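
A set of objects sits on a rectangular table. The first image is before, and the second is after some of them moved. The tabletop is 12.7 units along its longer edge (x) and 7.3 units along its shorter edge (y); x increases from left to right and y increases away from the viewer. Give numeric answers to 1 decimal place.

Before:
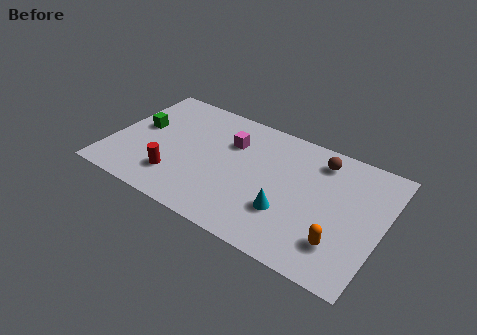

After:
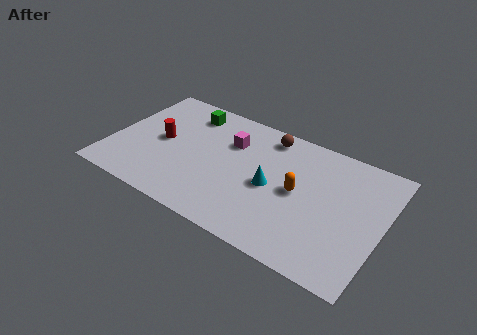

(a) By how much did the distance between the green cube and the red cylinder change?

-0.6

The distance was about 3.1 in the first image and 2.5 in the second, so they moved 0.6 units closer together.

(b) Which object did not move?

the magenta cube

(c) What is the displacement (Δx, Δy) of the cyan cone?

(-0.9, 1.1)

From the two frames, the cyan cone sits at roughly (8.5, 2.3) before and (7.6, 3.4) after.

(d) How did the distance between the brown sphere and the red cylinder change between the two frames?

-2.1

The distance was about 7.5 in the first image and 5.4 in the second, so they moved 2.1 units closer together.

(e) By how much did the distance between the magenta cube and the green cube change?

-1.9

They were about 4.3 units apart before and 2.4 after — 1.9 units closer together.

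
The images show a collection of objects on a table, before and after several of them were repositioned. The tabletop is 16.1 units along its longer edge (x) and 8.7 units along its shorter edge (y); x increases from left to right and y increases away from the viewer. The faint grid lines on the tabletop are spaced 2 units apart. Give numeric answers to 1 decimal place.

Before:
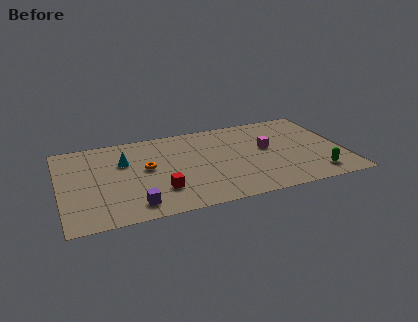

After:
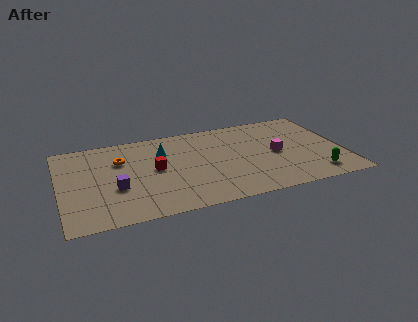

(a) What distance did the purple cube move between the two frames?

2.1

From (4.0, 1.4) to (3.1, 3.3), the purple cube covered √(0.9² + 1.9²) ≈ 2.1 units.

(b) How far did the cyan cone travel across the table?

2.2

The cyan cone was near (3.7, 5.8) before and (5.9, 6.1) after, so it travelled √(2.2² + 0.3²) ≈ 2.2 units.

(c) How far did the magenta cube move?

0.9

The magenta cube was near (11.8, 4.9) before and (12.3, 4.2) after, so it travelled √(0.5² + 0.7²) ≈ 0.9 units.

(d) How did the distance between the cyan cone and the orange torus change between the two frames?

+0.8

The distance was about 1.6 in the first image and 2.4 in the second, so they moved 0.8 units further apart.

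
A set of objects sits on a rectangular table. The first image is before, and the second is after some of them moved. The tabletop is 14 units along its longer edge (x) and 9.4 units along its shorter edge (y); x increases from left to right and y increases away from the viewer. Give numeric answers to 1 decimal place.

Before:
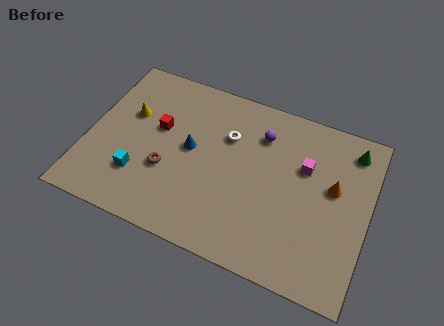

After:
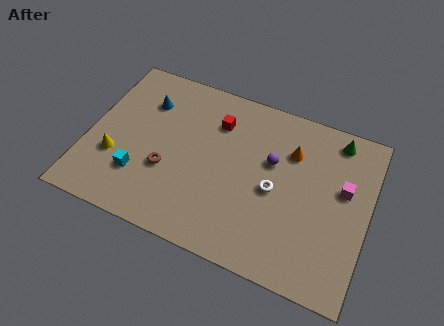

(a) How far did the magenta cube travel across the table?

2.1

The magenta cube moved from about (10.7, 6.1) to (12.7, 5.6), a distance of √(2.0² + 0.5²) ≈ 2.1.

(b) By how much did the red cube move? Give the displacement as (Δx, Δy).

(2.8, 1.4)

The red cube started near (3.4, 5.6) and ended near (6.2, 7.0).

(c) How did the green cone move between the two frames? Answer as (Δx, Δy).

(-0.8, 0.3)

From the two frames, the green cone sits at roughly (12.9, 7.9) before and (12.1, 8.2) after.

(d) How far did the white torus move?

3.3

The white torus moved from about (6.8, 6.4) to (9.4, 4.3), a distance of √(2.6² + 2.1²) ≈ 3.3.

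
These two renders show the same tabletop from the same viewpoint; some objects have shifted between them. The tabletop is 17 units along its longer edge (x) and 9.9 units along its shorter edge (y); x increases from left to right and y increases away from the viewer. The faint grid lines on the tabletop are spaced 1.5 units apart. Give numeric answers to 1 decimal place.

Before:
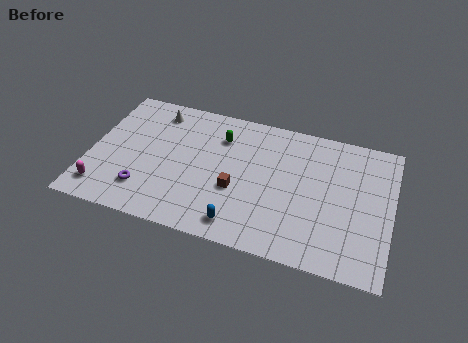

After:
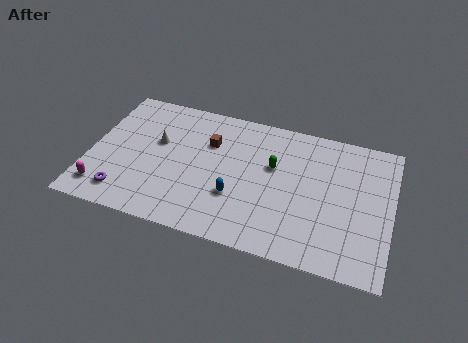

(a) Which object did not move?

the magenta capsule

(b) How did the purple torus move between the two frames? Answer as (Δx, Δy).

(-1.1, -0.6)

The purple torus started near (3.3, 2.3) and ended near (2.2, 1.7).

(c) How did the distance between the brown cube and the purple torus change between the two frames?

+1.4

The distance was about 5.3 in the first image and 6.7 in the second, so they moved 1.4 units further apart.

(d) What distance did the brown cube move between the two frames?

3.5

The brown cube was near (8.4, 3.8) before and (6.6, 6.8) after, so it travelled √(1.8² + 3.0²) ≈ 3.5 units.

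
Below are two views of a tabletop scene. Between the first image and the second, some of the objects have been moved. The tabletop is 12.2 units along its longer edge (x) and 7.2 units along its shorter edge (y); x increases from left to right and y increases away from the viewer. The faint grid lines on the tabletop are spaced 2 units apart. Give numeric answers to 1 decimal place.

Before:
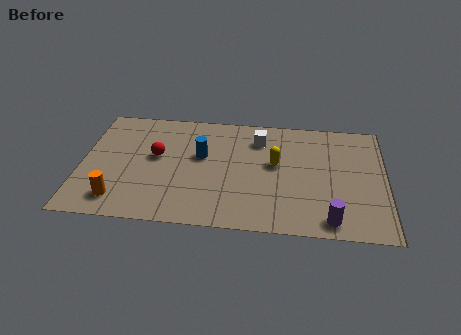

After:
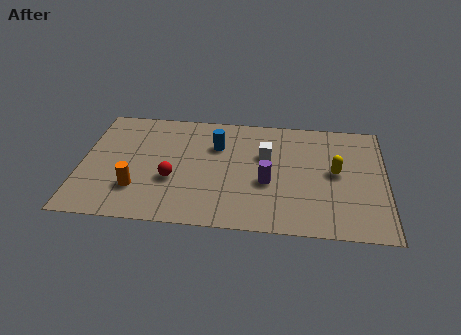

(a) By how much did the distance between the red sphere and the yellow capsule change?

+1.8

They were about 4.8 units apart before and 6.6 after — 1.8 units further apart.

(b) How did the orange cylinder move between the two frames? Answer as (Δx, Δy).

(0.7, 0.7)

The orange cylinder started near (1.6, 1.3) and ended near (2.3, 2.0).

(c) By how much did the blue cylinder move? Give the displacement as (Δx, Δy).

(0.6, 0.7)

From the two frames, the blue cylinder sits at roughly (4.8, 4.3) before and (5.4, 5.0) after.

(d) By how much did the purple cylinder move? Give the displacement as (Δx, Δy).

(-2.5, 2.0)

The purple cylinder was at about (10.0, 0.9) and moved to about (7.5, 2.9).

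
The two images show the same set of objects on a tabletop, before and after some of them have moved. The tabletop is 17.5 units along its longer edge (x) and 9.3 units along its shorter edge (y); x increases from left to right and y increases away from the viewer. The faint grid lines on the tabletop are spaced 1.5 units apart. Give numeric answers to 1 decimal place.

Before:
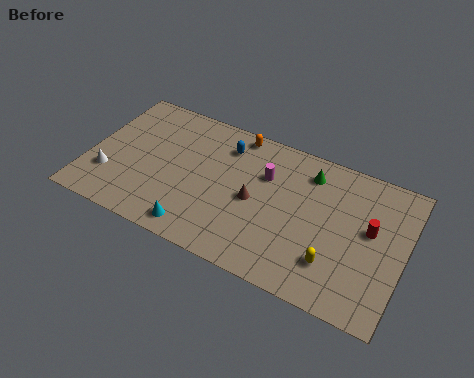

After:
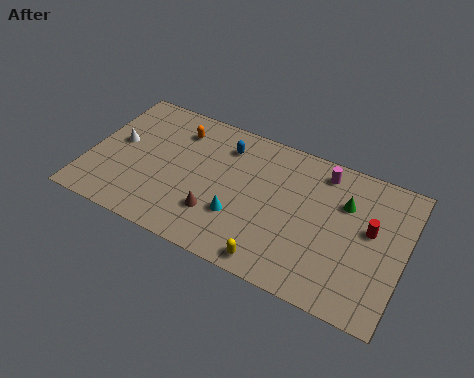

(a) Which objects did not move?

the blue capsule and the red cylinder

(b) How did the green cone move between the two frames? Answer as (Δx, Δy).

(2.1, -1.1)

From the two frames, the green cone sits at roughly (12.0, 7.5) before and (14.1, 6.4) after.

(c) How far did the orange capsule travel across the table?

3.4

The orange capsule was near (7.8, 8.4) before and (4.6, 7.3) after, so it travelled √(3.2² + 1.1²) ≈ 3.4 units.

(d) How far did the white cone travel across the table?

2.4

The white cone moved from about (1.3, 2.7) to (1.5, 5.1), a distance of √(0.2² + 2.4²) ≈ 2.4.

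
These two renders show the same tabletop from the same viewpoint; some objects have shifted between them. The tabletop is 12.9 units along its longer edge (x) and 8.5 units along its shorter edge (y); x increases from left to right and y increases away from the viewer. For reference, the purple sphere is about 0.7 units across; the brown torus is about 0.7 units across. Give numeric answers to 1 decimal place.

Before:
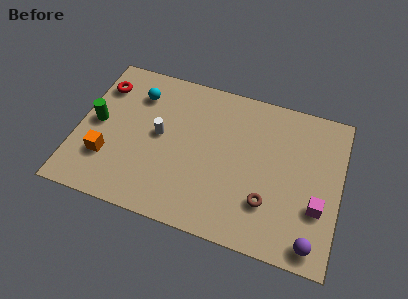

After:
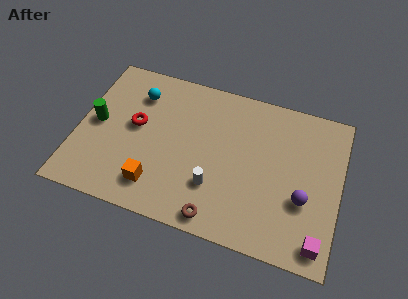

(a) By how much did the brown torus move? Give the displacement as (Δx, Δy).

(-2.3, -1.5)

The brown torus was at about (9.5, 2.4) and moved to about (7.2, 0.9).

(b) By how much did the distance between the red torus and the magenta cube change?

-1.6

The distance was about 11.6 in the first image and 10.0 in the second, so they moved 1.6 units closer together.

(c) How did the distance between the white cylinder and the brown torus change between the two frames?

-4.3

The distance was about 5.9 in the first image and 1.6 in the second, so they moved 4.3 units closer together.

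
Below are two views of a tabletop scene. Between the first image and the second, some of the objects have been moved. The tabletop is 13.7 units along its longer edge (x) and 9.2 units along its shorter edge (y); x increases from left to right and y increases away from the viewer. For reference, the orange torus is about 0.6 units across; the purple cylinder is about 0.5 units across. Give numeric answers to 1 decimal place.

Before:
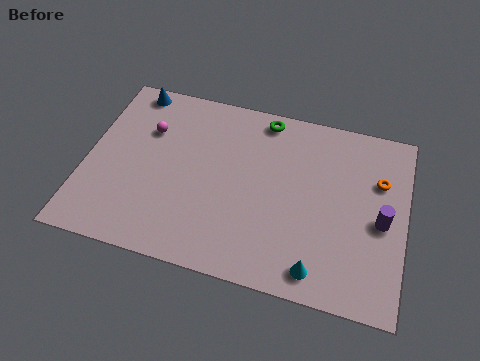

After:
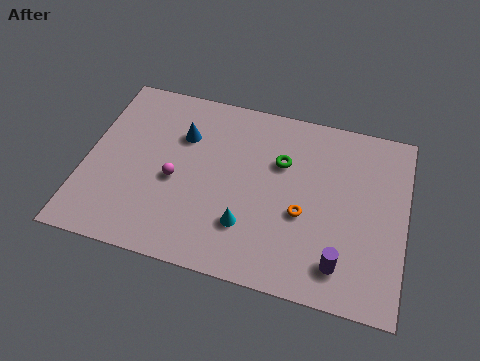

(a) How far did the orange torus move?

4.0

The orange torus moved from about (12.5, 6.2) to (9.4, 3.7), a distance of √(3.1² + 2.5²) ≈ 4.0.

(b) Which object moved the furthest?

the orange torus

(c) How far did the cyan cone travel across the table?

3.4

From (10.2, 1.2) to (7.1, 2.5), the cyan cone covered √(3.1² + 1.3²) ≈ 3.4 units.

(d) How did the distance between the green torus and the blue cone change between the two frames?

-1.5

They were about 5.8 units apart before and 4.3 after — 1.5 units closer together.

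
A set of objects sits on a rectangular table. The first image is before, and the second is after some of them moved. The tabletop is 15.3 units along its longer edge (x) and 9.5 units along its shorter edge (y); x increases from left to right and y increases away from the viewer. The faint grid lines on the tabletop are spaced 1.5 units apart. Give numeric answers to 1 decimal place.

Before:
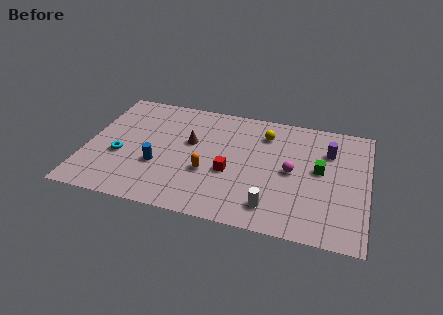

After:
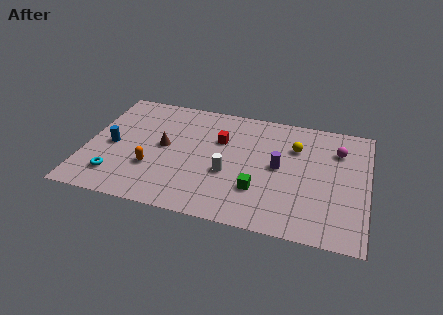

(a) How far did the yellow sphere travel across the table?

1.8

The yellow sphere was near (9.6, 7.4) before and (11.3, 6.7) after, so it travelled √(1.7² + 0.7²) ≈ 1.8 units.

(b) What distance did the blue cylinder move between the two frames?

2.8

From (4.0, 3.4) to (1.4, 4.4), the blue cylinder covered √(2.6² + 1.0²) ≈ 2.8 units.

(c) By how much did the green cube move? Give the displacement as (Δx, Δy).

(-3.2, -2.4)

The green cube was at about (12.7, 5.2) and moved to about (9.5, 2.8).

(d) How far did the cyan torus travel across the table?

1.7

The cyan torus was near (1.9, 3.7) before and (1.8, 2.0) after, so it travelled √(0.1² + 1.7²) ≈ 1.7 units.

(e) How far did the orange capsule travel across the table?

3.0

From (6.7, 3.5) to (3.7, 3.1), the orange capsule covered √(3.0² + 0.4²) ≈ 3.0 units.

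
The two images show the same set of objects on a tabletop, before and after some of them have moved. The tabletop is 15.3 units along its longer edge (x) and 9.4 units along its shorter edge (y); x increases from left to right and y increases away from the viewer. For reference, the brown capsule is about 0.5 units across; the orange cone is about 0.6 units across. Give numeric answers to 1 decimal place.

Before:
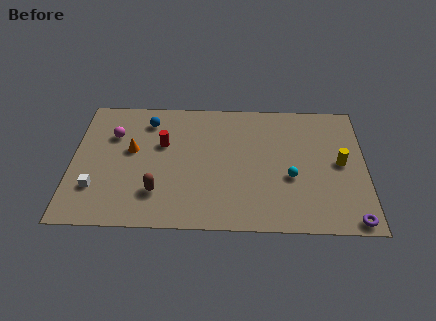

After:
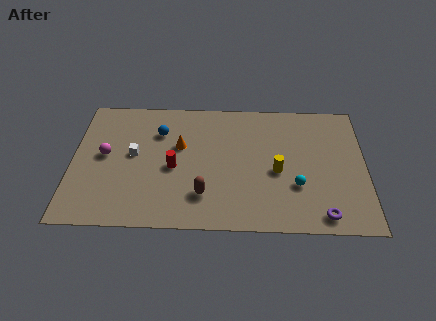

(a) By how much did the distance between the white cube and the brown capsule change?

+1.4

The distance was about 3.2 in the first image and 4.6 in the second, so they moved 1.4 units further apart.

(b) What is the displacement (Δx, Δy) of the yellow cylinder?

(-3.3, -0.7)

The yellow cylinder was at about (14.0, 4.8) and moved to about (10.7, 4.1).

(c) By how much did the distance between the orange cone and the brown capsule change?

+0.4

Before: roughly 3.3 units apart; after: 3.7. That's 0.4 units further apart.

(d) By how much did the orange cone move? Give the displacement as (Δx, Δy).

(2.5, 0.4)

The orange cone was at about (3.1, 5.4) and moved to about (5.6, 5.8).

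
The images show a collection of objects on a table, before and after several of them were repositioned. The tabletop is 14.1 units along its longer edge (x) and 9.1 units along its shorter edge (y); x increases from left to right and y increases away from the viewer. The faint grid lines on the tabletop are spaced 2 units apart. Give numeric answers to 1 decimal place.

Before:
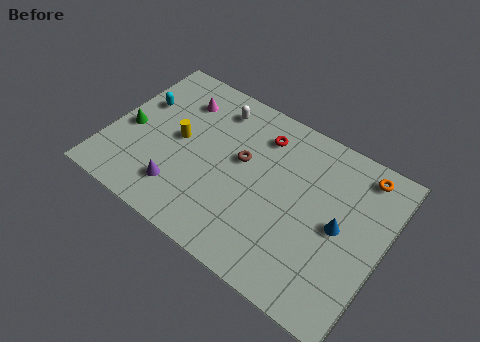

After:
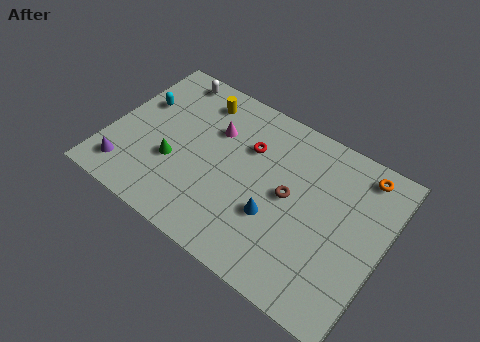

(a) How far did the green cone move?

2.6

The green cone moved from about (1.0, 4.0) to (3.5, 3.3), a distance of √(2.5² + 0.7²) ≈ 2.6.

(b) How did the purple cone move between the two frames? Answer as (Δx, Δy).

(-2.8, -0.4)

The purple cone started near (4.1, 2.0) and ended near (1.3, 1.6).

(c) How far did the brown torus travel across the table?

2.7

The brown torus moved from about (6.7, 5.3) to (9.3, 4.7), a distance of √(2.6² + 0.6²) ≈ 2.7.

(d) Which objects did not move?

the orange torus and the cyan capsule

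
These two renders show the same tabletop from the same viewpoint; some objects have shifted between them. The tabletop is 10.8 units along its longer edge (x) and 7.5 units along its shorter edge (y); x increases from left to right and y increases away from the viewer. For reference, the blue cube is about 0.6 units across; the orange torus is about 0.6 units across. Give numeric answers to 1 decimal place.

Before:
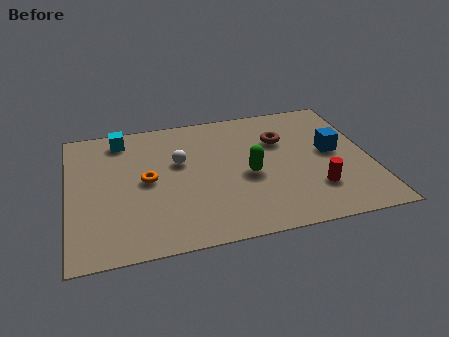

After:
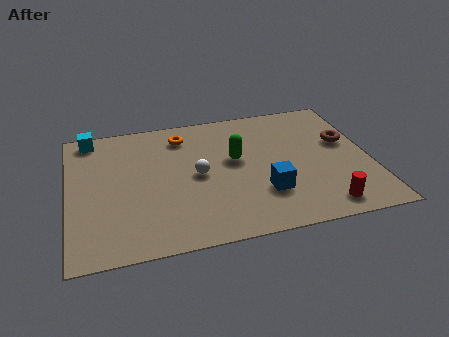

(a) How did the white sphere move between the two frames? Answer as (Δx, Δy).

(0.6, -0.9)

The white sphere started near (4.0, 4.6) and ended near (4.6, 3.7).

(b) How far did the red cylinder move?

1.0

From (8.7, 2.0) to (8.9, 1.0), the red cylinder covered √(0.2² + 1.0²) ≈ 1.0 units.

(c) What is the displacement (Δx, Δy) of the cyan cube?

(-1.1, 0.3)

The cyan cube was at about (2.0, 6.4) and moved to about (0.9, 6.7).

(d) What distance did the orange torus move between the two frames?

2.7

From (2.8, 3.8) to (4.2, 6.1), the orange torus covered √(1.4² + 2.3²) ≈ 2.7 units.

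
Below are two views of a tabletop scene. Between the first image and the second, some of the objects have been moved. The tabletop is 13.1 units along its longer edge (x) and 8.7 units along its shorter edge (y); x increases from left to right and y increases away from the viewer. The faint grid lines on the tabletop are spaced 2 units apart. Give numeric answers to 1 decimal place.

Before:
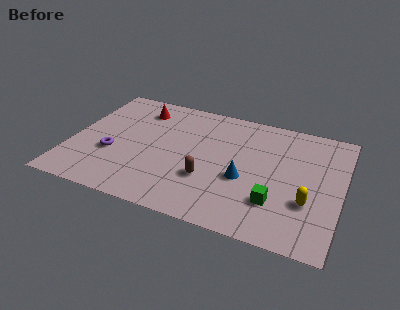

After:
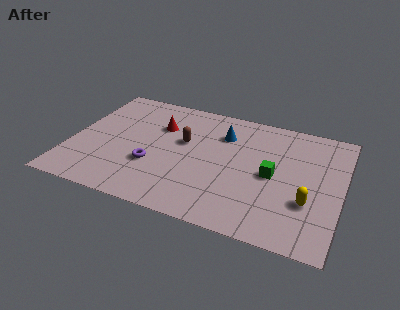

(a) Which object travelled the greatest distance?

the blue cone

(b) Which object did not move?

the yellow capsule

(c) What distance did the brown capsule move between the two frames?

2.7

The brown capsule moved from about (6.8, 2.9) to (5.4, 5.2), a distance of √(1.4² + 2.3²) ≈ 2.7.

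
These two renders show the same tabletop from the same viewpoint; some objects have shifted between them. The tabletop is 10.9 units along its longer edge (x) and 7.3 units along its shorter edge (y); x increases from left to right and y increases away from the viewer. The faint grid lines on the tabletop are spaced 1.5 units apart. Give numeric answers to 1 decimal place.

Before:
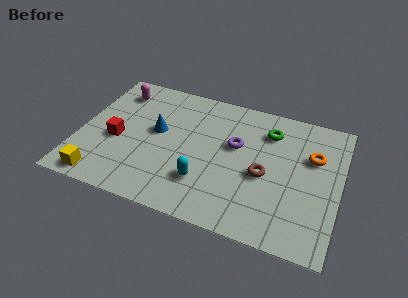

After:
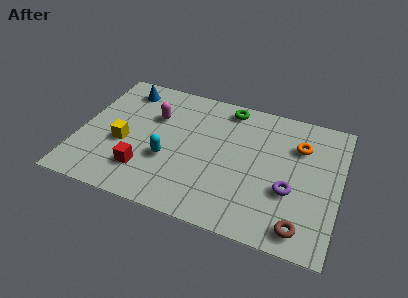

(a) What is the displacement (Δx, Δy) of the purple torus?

(2.4, -1.7)

The purple torus started near (6.5, 4.4) and ended near (8.9, 2.7).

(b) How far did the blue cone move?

2.6

The blue cone moved from about (3.2, 4.1) to (1.6, 6.1), a distance of √(1.6² + 2.0²) ≈ 2.6.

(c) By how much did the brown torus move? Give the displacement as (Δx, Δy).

(1.7, -2.2)

From the two frames, the brown torus sits at roughly (7.8, 3.2) before and (9.5, 1.0) after.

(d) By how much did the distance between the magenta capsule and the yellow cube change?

-2.9

They were about 5.1 units apart before and 2.2 after — 2.9 units closer together.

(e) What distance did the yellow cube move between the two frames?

2.3

The yellow cube was near (1.2, 0.8) before and (1.9, 3.0) after, so it travelled √(0.7² + 2.2²) ≈ 2.3 units.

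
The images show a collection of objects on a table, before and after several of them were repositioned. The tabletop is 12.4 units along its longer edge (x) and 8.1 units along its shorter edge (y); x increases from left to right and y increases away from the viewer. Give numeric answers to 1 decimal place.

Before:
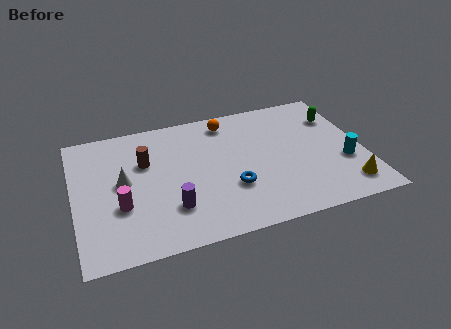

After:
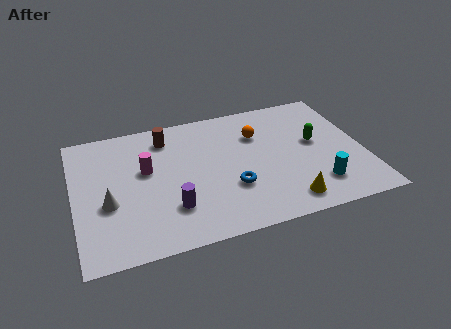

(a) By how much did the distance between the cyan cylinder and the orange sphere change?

-1.7

Before: roughly 6.2 units apart; after: 4.5. That's 1.7 units closer together.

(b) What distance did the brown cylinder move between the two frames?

1.6

The brown cylinder was near (3.1, 5.3) before and (4.1, 6.6) after, so it travelled √(1.0² + 1.3²) ≈ 1.6 units.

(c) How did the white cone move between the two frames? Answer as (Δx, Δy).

(-0.7, -1.1)

The white cone was at about (2.1, 4.3) and moved to about (1.4, 3.2).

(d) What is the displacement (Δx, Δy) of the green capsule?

(-1.1, -1.4)

The green capsule was at about (11.5, 5.9) and moved to about (10.4, 4.5).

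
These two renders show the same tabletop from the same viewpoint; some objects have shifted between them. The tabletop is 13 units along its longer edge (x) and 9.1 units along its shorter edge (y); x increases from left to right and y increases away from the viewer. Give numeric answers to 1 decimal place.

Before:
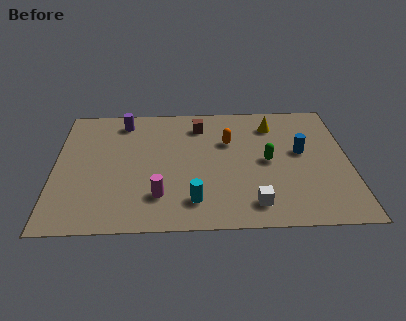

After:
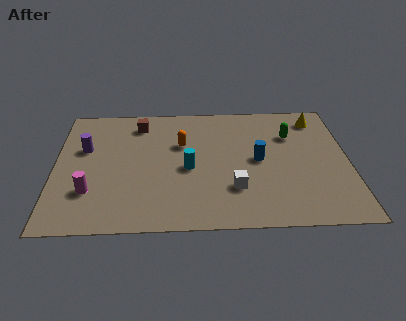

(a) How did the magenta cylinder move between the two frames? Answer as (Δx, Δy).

(-3.0, 0.4)

The magenta cylinder was at about (4.6, 2.2) and moved to about (1.6, 2.6).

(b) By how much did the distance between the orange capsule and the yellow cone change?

+4.0

Before: roughly 2.3 units apart; after: 6.3. That's 4.0 units further apart.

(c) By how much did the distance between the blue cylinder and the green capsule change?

+0.7

The distance was about 1.6 in the first image and 2.3 in the second, so they moved 0.7 units further apart.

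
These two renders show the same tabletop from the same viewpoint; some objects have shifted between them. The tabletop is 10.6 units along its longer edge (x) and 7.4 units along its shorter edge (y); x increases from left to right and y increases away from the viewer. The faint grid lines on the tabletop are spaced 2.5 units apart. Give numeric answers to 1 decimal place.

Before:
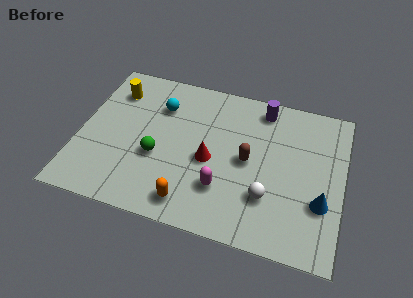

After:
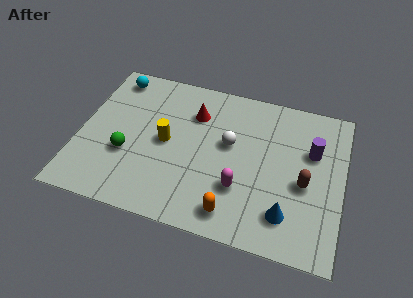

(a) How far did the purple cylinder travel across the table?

2.6

The purple cylinder moved from about (7.2, 6.4) to (9.3, 4.8), a distance of √(2.1² + 1.6²) ≈ 2.6.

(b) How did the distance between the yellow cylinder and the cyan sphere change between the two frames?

+1.7

Before: roughly 1.9 units apart; after: 3.6. That's 1.7 units further apart.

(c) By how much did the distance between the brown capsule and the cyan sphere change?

+4.5

Before: roughly 4.1 units apart; after: 8.6. That's 4.5 units further apart.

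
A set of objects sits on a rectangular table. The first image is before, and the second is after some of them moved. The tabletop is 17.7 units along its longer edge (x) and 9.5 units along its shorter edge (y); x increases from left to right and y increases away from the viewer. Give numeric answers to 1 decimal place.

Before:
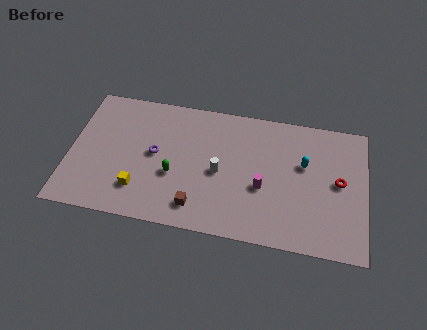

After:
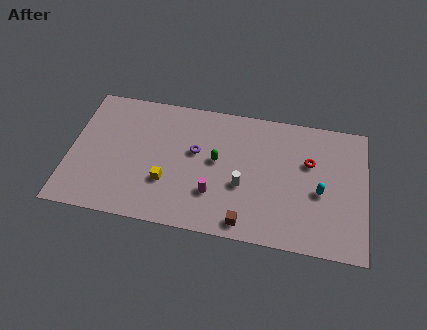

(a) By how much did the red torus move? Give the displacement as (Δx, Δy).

(-1.8, 1.1)

From the two frames, the red torus sits at roughly (16.1, 5.0) before and (14.3, 6.1) after.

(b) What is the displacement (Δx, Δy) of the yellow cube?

(1.6, 0.8)

The yellow cube was at about (4.3, 2.3) and moved to about (5.9, 3.1).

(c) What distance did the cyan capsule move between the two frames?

2.1

The cyan capsule was near (14.0, 5.9) before and (15.0, 4.1) after, so it travelled √(1.0² + 1.8²) ≈ 2.1 units.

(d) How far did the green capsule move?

2.9

From (6.3, 3.7) to (8.8, 5.2), the green capsule covered √(2.5² + 1.5²) ≈ 2.9 units.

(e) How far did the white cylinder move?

1.6

From (9.0, 4.4) to (10.4, 3.7), the white cylinder covered √(1.4² + 0.7²) ≈ 1.6 units.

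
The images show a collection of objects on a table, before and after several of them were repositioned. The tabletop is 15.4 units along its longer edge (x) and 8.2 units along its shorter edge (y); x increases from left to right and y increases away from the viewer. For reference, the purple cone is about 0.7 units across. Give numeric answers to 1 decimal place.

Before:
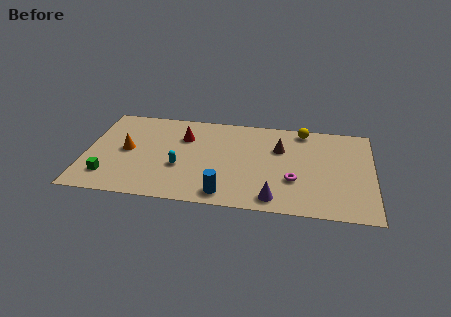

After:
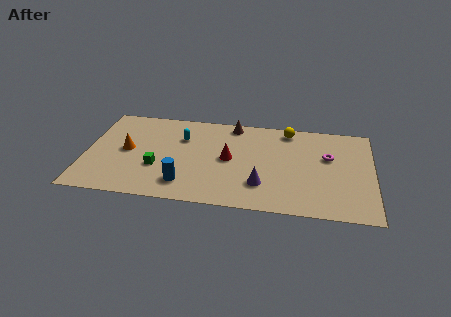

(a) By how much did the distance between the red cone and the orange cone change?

+2.1

The distance was about 3.4 in the first image and 5.5 in the second, so they moved 2.1 units further apart.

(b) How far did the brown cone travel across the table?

3.2

The brown cone moved from about (10.4, 5.5) to (7.8, 7.3), a distance of √(2.6² + 1.8²) ≈ 3.2.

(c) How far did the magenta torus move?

2.9

The magenta torus was near (11.2, 2.8) before and (13.0, 5.1) after, so it travelled √(1.8² + 2.3²) ≈ 2.9 units.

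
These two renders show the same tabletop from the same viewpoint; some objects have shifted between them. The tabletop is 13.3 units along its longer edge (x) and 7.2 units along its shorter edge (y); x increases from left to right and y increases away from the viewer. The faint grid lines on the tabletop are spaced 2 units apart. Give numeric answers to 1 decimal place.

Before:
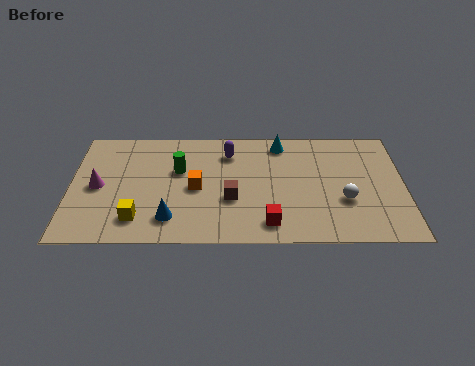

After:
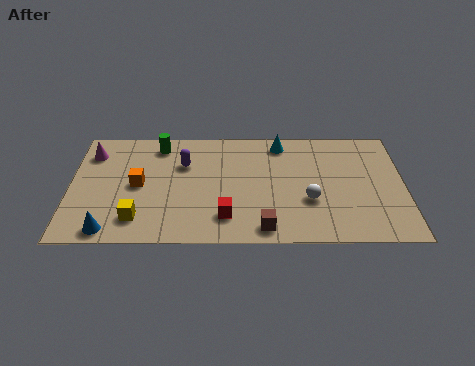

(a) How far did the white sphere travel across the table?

1.4

The white sphere moved from about (10.9, 2.6) to (9.5, 2.6), a distance of √(1.4² + 0.0²) ≈ 1.4.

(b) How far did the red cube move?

1.7

The red cube was near (7.9, 1.2) before and (6.2, 1.6) after, so it travelled √(1.7² + 0.4²) ≈ 1.7 units.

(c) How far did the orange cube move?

2.3

The orange cube moved from about (5.0, 3.4) to (2.7, 3.6), a distance of √(2.3² + 0.2²) ≈ 2.3.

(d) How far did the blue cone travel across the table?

2.5

The blue cone moved from about (4.0, 1.5) to (1.6, 0.8), a distance of √(2.4² + 0.7²) ≈ 2.5.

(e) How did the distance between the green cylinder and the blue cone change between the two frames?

+2.6

The distance was about 3.0 in the first image and 5.6 in the second, so they moved 2.6 units further apart.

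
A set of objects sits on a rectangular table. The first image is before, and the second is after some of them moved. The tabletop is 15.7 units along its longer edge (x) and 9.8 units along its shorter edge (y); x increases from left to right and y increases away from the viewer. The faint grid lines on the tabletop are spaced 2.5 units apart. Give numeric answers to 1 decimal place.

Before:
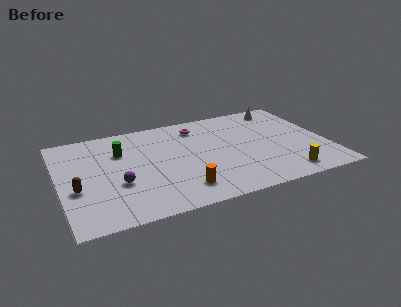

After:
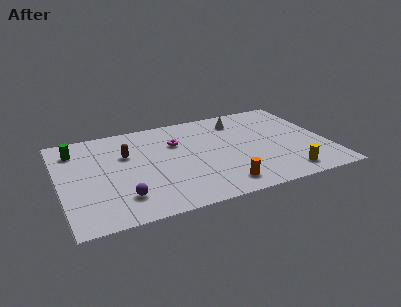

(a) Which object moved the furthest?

the brown capsule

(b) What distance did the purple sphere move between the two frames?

1.4

From (3.3, 3.6) to (3.4, 2.2), the purple sphere covered √(0.1² + 1.4²) ≈ 1.4 units.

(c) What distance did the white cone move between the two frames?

2.8

From (13.6, 8.5) to (10.9, 7.9), the white cone covered √(2.7² + 0.6²) ≈ 2.8 units.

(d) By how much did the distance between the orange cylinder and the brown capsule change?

+0.9

The distance was about 6.2 in the first image and 7.1 in the second, so they moved 0.9 units further apart.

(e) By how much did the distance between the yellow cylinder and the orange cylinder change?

-2.3

They were about 6.1 units apart before and 3.8 after — 2.3 units closer together.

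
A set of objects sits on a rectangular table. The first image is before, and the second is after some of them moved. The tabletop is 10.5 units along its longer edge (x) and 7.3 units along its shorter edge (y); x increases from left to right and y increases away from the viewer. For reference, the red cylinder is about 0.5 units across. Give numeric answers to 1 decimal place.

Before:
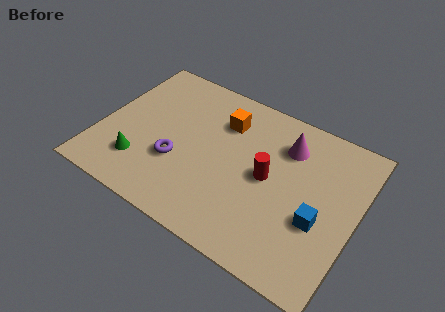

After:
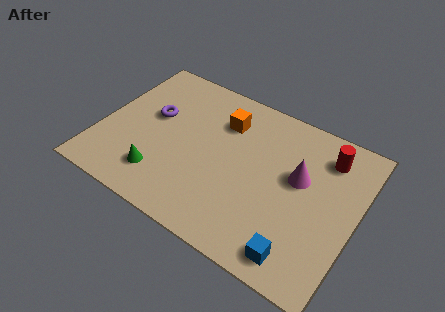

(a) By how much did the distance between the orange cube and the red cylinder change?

+1.5

Before: roughly 2.7 units apart; after: 4.2. That's 1.5 units further apart.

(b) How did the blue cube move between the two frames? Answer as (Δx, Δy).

(-0.5, -1.8)

From the two frames, the blue cube sits at roughly (9.1, 2.8) before and (8.6, 1.0) after.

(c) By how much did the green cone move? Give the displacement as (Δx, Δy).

(0.9, -0.2)

The green cone was at about (1.9, 1.8) and moved to about (2.8, 1.6).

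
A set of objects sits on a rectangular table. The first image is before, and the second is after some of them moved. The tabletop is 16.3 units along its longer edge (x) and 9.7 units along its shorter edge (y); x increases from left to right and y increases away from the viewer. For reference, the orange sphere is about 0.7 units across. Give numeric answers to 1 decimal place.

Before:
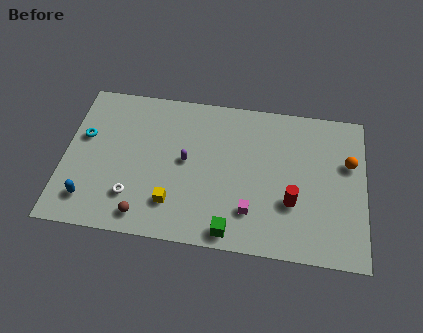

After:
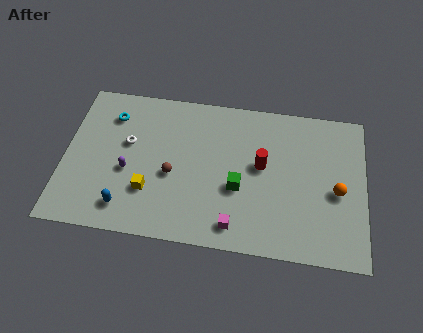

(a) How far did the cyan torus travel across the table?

2.1

From (1.0, 5.9) to (2.4, 7.5), the cyan torus covered √(1.4² + 1.6²) ≈ 2.1 units.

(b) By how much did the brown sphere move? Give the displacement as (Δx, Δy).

(1.4, 2.8)

The brown sphere started near (4.5, 1.3) and ended near (5.9, 4.1).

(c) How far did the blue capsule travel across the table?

2.0

The blue capsule moved from about (1.5, 1.9) to (3.5, 1.7), a distance of √(2.0² + 0.2²) ≈ 2.0.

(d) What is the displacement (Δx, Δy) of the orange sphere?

(-0.6, -1.9)

The orange sphere started near (15.4, 6.2) and ended near (14.8, 4.3).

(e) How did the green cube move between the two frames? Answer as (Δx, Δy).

(0.3, 2.8)

The green cube started near (9.2, 1.0) and ended near (9.5, 3.8).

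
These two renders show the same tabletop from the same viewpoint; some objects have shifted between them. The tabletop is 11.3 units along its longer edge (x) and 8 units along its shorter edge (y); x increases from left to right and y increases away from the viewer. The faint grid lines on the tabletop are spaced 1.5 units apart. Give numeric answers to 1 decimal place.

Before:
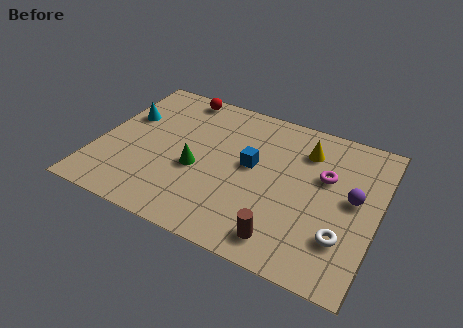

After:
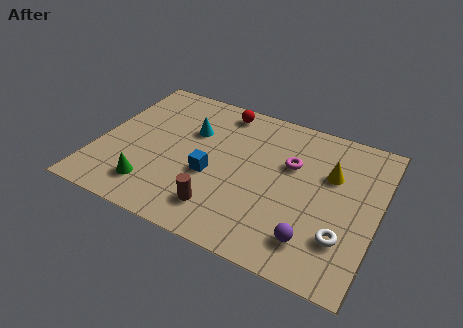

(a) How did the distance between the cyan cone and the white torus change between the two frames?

-2.4

Before: roughly 9.6 units apart; after: 7.2. That's 2.4 units closer together.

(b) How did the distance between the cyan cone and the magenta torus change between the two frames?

-4.1

Before: roughly 8.2 units apart; after: 4.1. That's 4.1 units closer together.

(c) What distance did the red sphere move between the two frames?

1.8

The red sphere was near (2.8, 7.2) before and (4.6, 7.0) after, so it travelled √(1.8² + 0.2²) ≈ 1.8 units.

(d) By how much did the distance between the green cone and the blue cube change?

+0.3

Before: roughly 2.4 units apart; after: 2.7. That's 0.3 units further apart.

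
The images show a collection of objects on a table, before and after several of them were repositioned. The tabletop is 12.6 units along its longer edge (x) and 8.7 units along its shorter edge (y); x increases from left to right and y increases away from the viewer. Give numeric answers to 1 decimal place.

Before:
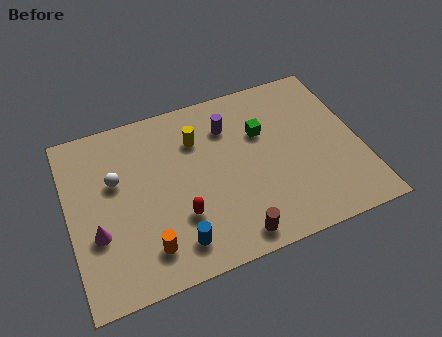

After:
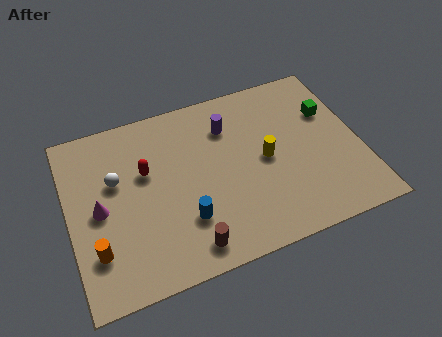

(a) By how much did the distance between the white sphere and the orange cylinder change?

-0.5

They were about 3.8 units apart before and 3.3 after — 0.5 units closer together.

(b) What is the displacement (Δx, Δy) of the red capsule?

(-1.2, 2.7)

The red capsule started near (4.6, 2.7) and ended near (3.4, 5.4).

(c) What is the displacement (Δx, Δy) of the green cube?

(3.0, 0.1)

From the two frames, the green cube sits at roughly (8.5, 5.7) before and (11.5, 5.8) after.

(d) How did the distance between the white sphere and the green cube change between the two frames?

+3.0

The distance was about 6.4 in the first image and 9.4 in the second, so they moved 3.0 units further apart.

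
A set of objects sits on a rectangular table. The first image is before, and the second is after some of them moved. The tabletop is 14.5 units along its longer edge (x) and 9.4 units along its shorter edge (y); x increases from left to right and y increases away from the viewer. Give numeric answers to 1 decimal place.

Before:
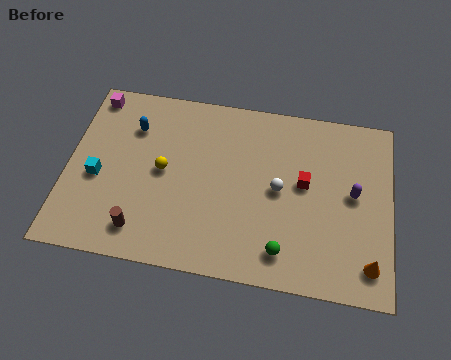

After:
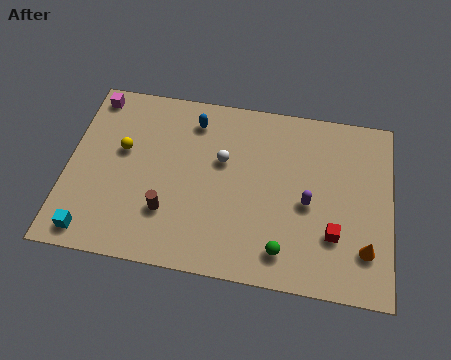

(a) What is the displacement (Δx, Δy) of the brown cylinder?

(1.1, 1.1)

The brown cylinder started near (3.5, 1.6) and ended near (4.6, 2.7).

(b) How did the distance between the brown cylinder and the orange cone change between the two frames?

-1.3

The distance was about 10.1 in the first image and 8.8 in the second, so they moved 1.3 units closer together.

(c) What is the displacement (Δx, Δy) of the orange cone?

(-0.2, 0.7)

From the two frames, the orange cone sits at roughly (13.6, 1.6) before and (13.4, 2.3) after.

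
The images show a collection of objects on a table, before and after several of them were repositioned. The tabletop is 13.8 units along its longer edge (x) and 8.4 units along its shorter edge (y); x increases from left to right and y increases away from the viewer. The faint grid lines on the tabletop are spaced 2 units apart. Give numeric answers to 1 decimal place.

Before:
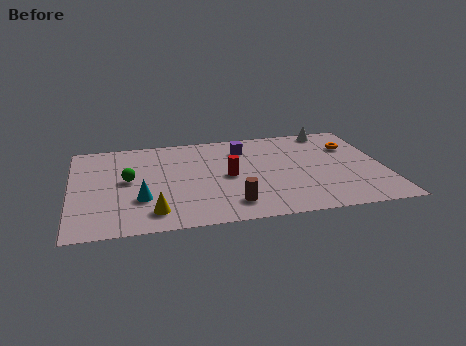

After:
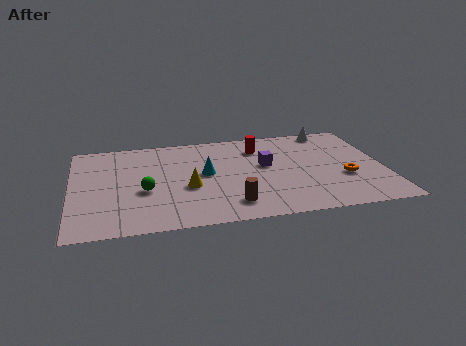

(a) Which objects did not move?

the brown cylinder and the white cone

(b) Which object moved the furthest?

the cyan cone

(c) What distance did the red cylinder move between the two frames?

2.8

The red cylinder was near (6.9, 4.1) before and (8.4, 6.5) after, so it travelled √(1.5² + 2.4²) ≈ 2.8 units.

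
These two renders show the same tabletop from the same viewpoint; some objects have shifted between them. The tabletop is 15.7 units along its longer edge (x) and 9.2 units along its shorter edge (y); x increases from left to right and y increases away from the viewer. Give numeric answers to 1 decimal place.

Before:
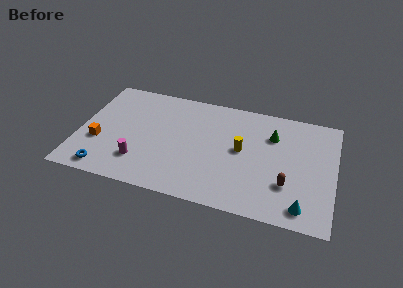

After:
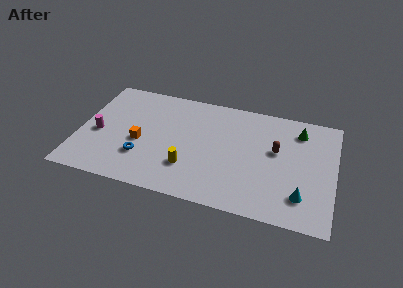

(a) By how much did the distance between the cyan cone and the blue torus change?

-2.2

The distance was about 12.0 in the first image and 9.8 in the second, so they moved 2.2 units closer together.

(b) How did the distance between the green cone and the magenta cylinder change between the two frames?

+3.7

The distance was about 9.0 in the first image and 12.7 in the second, so they moved 3.7 units further apart.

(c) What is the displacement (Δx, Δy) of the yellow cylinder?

(-3.1, -2.3)

The yellow cylinder was at about (10.0, 4.9) and moved to about (6.9, 2.6).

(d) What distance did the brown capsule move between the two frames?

2.7

From (12.9, 2.8) to (12.1, 5.4), the brown capsule covered √(0.8² + 2.6²) ≈ 2.7 units.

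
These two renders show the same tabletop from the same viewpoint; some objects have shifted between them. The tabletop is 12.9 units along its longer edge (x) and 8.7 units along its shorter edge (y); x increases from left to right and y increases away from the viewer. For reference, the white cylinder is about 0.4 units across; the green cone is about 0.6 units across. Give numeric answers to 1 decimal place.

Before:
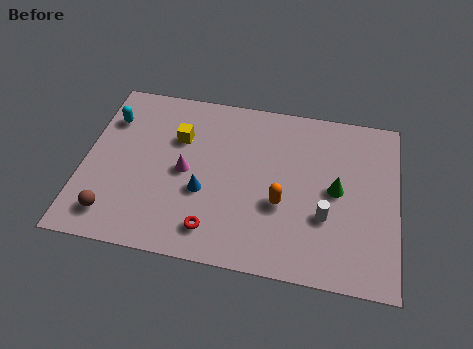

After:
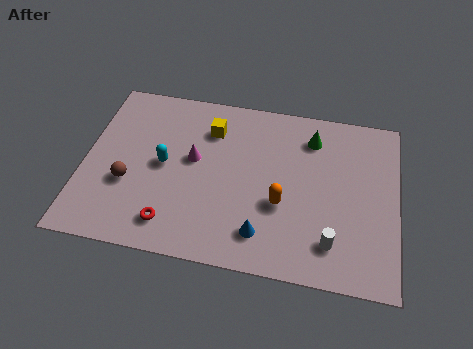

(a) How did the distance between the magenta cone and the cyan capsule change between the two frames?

-2.7

The distance was about 4.0 in the first image and 1.3 in the second, so they moved 2.7 units closer together.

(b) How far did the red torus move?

1.7

From (5.5, 1.5) to (3.8, 1.5), the red torus covered √(1.7² + 0.0²) ≈ 1.7 units.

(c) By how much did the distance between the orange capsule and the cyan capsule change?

-2.9

They were about 7.9 units apart before and 5.0 after — 2.9 units closer together.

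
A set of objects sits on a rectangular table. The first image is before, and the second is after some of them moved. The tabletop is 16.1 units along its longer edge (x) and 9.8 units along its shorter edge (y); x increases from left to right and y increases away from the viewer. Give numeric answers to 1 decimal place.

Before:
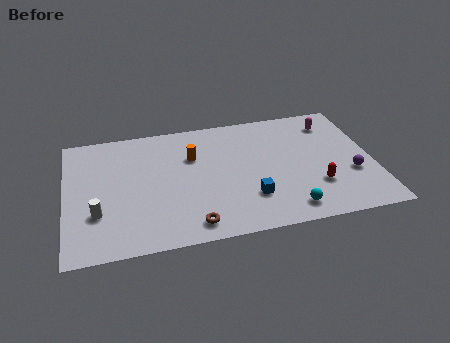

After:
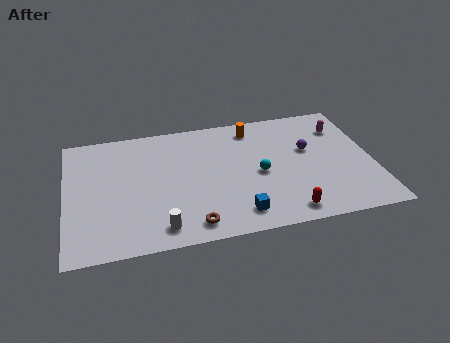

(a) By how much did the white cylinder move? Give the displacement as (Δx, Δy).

(3.2, -1.7)

From the two frames, the white cylinder sits at roughly (1.6, 3.1) before and (4.8, 1.4) after.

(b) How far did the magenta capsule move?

0.7

The magenta capsule moved from about (14.2, 7.9) to (14.7, 7.4), a distance of √(0.5² + 0.5²) ≈ 0.7.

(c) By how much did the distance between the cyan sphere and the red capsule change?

+1.3

The distance was about 2.2 in the first image and 3.5 in the second, so they moved 1.3 units further apart.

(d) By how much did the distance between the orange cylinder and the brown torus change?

+2.6

They were about 5.3 units apart before and 7.9 after — 2.6 units further apart.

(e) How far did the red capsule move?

2.4

The red capsule was near (13.0, 2.9) before and (11.3, 1.2) after, so it travelled √(1.7² + 1.7²) ≈ 2.4 units.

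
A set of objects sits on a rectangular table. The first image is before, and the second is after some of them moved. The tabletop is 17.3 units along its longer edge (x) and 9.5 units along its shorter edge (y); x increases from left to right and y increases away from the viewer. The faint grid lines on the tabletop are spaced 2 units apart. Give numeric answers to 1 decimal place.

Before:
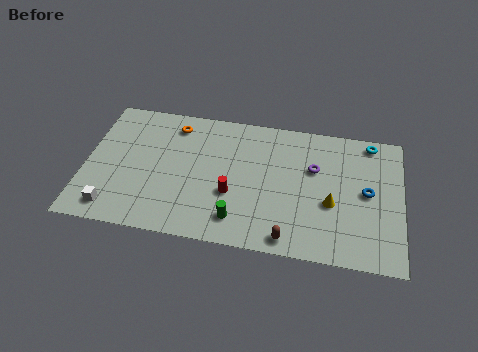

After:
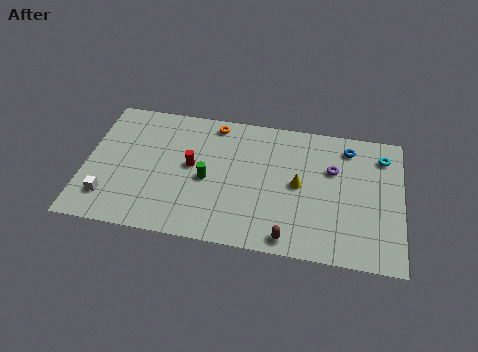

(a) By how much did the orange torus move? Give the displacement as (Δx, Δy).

(2.2, 0.5)

From the two frames, the orange torus sits at roughly (4.7, 7.9) before and (6.9, 8.4) after.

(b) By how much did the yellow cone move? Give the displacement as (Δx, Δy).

(-1.8, 1.0)

The yellow cone started near (13.5, 3.8) and ended near (11.7, 4.8).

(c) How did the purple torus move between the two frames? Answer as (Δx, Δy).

(1.0, 0.1)

The purple torus started near (12.5, 6.1) and ended near (13.5, 6.2).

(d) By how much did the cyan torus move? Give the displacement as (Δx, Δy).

(0.7, -0.9)

The cyan torus was at about (15.5, 8.5) and moved to about (16.2, 7.6).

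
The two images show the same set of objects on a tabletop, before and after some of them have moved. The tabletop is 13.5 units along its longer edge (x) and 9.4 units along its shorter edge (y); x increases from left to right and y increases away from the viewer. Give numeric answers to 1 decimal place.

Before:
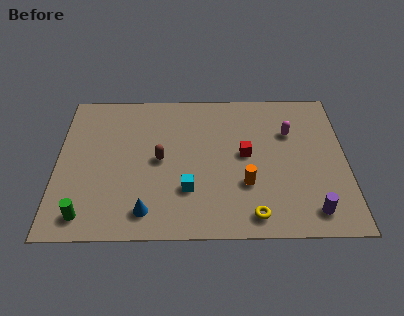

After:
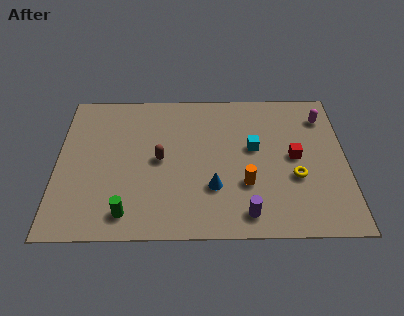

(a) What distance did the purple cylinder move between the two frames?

3.0

From (11.8, 1.4) to (8.8, 1.3), the purple cylinder covered √(3.0² + 0.1²) ≈ 3.0 units.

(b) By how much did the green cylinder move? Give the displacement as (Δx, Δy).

(1.9, 0.1)

The green cylinder started near (1.4, 1.3) and ended near (3.3, 1.4).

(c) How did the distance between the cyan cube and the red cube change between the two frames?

-1.5

They were about 3.5 units apart before and 2.0 after — 1.5 units closer together.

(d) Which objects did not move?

the orange cylinder and the brown capsule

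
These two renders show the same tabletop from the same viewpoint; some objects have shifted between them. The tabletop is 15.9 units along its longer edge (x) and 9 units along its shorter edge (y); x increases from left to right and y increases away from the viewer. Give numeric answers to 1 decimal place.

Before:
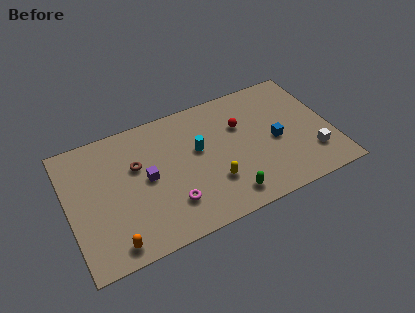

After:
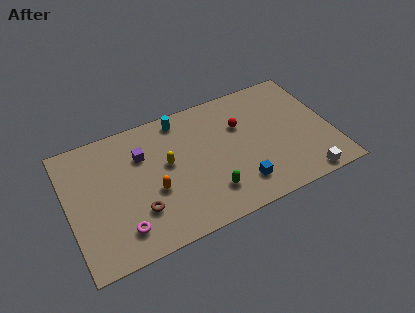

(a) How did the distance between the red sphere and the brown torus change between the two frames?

+1.0

Before: roughly 6.4 units apart; after: 7.4. That's 1.0 units further apart.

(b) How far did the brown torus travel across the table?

3.1

The brown torus was near (4.2, 5.7) before and (4.0, 2.6) after, so it travelled √(0.2² + 3.1²) ≈ 3.1 units.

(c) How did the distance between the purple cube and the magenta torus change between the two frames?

+2.2

Before: roughly 2.6 units apart; after: 4.8. That's 2.2 units further apart.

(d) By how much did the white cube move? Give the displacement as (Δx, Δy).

(-0.7, -1.5)

The white cube started near (14.5, 2.3) and ended near (13.8, 0.8).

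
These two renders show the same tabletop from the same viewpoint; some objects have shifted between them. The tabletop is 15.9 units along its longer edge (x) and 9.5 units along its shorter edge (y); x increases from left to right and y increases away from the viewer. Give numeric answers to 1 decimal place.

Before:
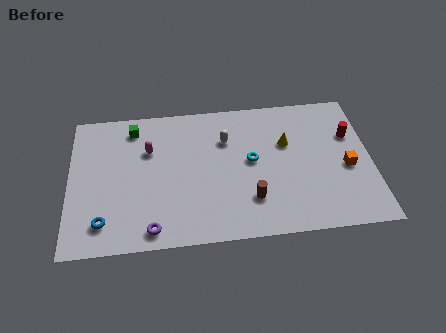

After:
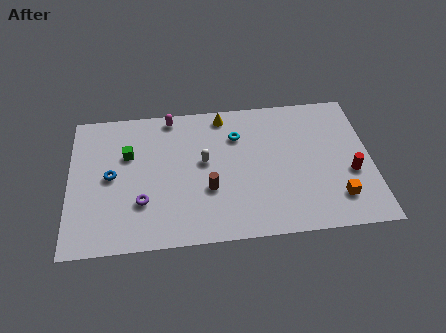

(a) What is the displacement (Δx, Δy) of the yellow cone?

(-3.3, 2.3)

From the two frames, the yellow cone sits at roughly (11.5, 6.1) before and (8.2, 8.4) after.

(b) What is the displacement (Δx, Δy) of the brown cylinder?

(-2.2, 0.9)

The brown cylinder started near (9.5, 2.5) and ended near (7.3, 3.4).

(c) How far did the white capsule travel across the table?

1.8

The white capsule moved from about (8.3, 6.7) to (7.1, 5.3), a distance of √(1.2² + 1.4²) ≈ 1.8.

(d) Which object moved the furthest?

the yellow cone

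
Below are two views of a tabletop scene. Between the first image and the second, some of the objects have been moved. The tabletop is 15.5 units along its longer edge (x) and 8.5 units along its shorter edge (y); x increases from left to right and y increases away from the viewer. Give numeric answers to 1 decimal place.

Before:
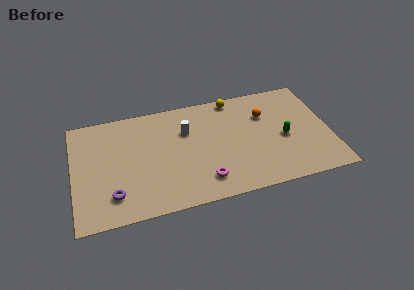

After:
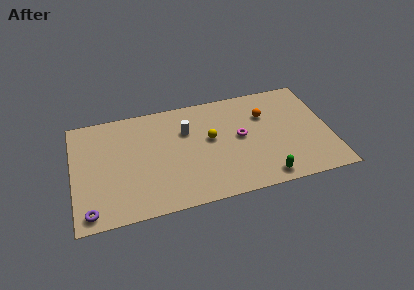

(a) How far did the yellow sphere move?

3.3

From (9.9, 7.7) to (8.3, 4.8), the yellow sphere covered √(1.6² + 2.9²) ≈ 3.3 units.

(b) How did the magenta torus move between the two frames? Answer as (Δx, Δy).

(2.4, 2.8)

From the two frames, the magenta torus sits at roughly (7.7, 1.7) before and (10.1, 4.5) after.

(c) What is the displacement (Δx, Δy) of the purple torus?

(-1.4, -0.9)

The purple torus was at about (2.3, 1.9) and moved to about (0.9, 1.0).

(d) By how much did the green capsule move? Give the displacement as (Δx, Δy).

(-1.4, -2.8)

The green capsule was at about (12.7, 3.8) and moved to about (11.3, 1.0).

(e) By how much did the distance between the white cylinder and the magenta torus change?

-0.7

They were about 4.2 units apart before and 3.5 after — 0.7 units closer together.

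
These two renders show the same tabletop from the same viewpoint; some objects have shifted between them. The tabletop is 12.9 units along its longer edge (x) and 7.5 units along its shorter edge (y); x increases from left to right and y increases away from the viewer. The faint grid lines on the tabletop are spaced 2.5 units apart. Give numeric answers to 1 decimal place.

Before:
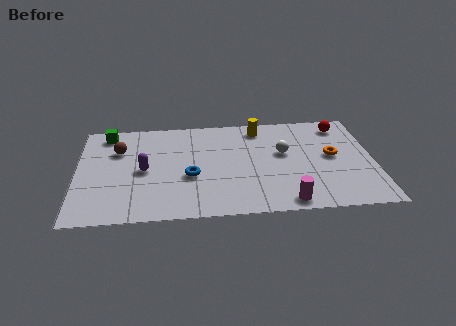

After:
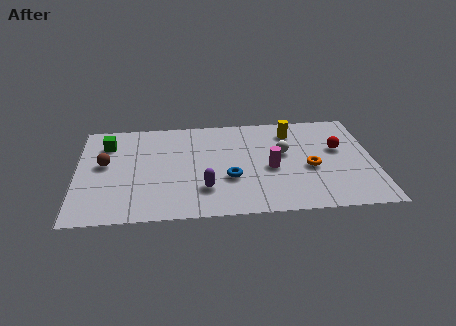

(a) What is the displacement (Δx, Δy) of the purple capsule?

(2.6, -1.6)

The purple capsule was at about (2.9, 3.6) and moved to about (5.5, 2.0).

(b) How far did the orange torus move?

1.3

From (11.1, 4.0) to (10.1, 3.2), the orange torus covered √(1.0² + 0.8²) ≈ 1.3 units.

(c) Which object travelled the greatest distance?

the purple capsule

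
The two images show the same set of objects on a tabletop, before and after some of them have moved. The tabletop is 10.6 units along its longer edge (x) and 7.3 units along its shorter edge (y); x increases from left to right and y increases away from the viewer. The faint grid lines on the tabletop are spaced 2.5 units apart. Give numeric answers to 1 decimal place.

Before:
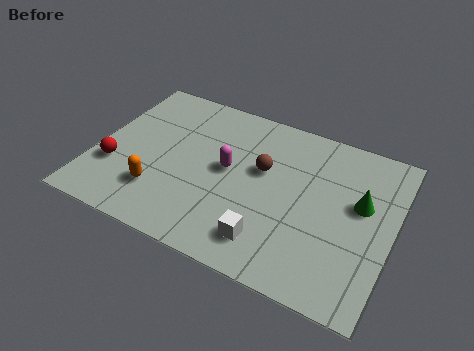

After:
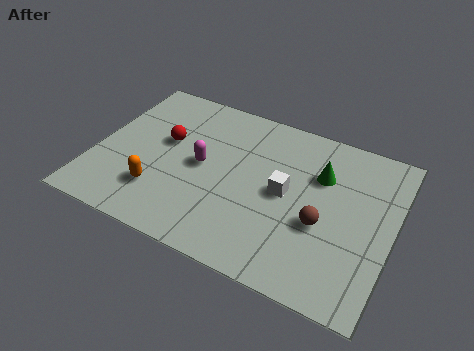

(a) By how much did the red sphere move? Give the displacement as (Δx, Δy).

(1.6, 1.9)

The red sphere was at about (0.8, 2.4) and moved to about (2.4, 4.3).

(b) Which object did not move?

the orange capsule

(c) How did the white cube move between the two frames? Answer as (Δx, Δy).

(0.3, 2.3)

The white cube started near (6.5, 1.4) and ended near (6.8, 3.7).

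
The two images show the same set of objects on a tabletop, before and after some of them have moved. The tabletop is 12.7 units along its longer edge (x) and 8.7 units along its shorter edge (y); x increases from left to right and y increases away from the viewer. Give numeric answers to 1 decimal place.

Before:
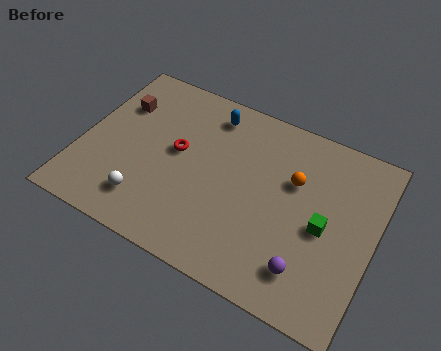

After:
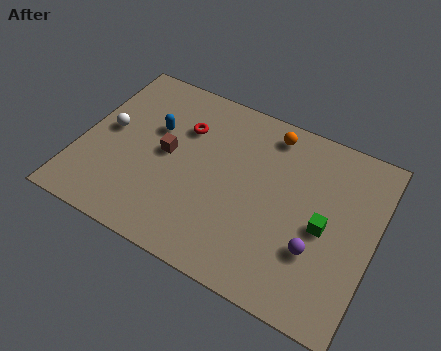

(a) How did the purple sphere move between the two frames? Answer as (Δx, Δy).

(0.2, 1.0)

The purple sphere started near (10.2, 1.8) and ended near (10.4, 2.8).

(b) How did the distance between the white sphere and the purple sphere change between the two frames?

+2.5

Before: roughly 7.0 units apart; after: 9.5. That's 2.5 units further apart.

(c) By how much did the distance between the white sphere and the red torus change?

+0.3

They were about 3.1 units apart before and 3.4 after — 0.3 units further apart.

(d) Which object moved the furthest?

the white sphere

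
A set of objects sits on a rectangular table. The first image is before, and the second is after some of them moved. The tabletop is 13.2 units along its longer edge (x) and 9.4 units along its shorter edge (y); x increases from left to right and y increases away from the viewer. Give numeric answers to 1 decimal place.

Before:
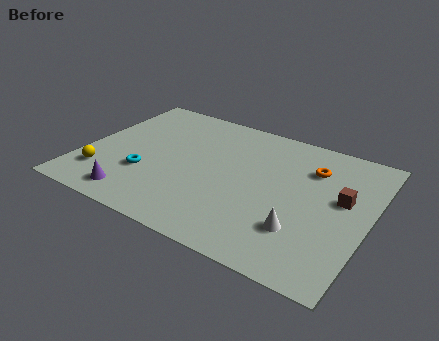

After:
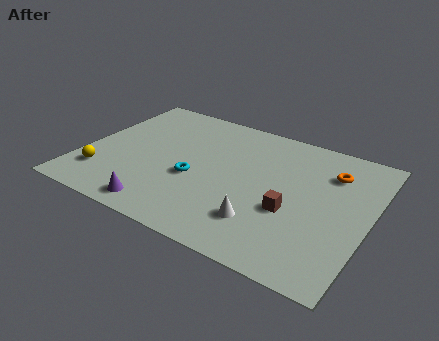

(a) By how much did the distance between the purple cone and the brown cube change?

-3.8

The distance was about 9.9 in the first image and 6.1 in the second, so they moved 3.8 units closer together.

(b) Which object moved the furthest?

the brown cube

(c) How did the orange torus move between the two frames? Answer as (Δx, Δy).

(0.9, 0.1)

From the two frames, the orange torus sits at roughly (10.3, 6.9) before and (11.2, 7.0) after.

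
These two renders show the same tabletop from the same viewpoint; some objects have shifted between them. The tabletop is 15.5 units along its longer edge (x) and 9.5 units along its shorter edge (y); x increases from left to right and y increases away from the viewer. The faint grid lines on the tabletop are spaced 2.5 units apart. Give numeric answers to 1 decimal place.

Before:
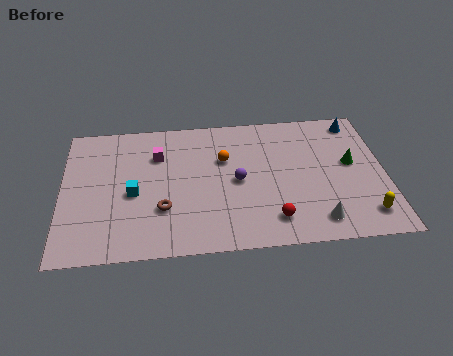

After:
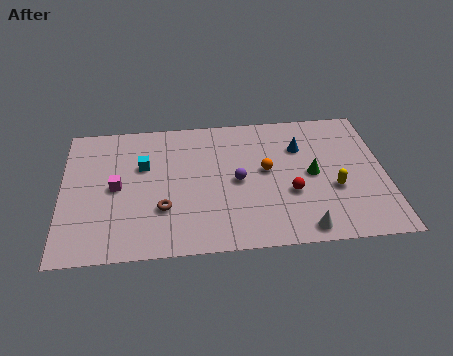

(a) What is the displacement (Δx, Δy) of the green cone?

(-1.9, -0.6)

The green cone was at about (13.9, 5.3) and moved to about (12.0, 4.7).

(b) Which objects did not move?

the brown torus and the purple sphere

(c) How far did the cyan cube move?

2.0

The cyan cube was near (3.4, 4.2) before and (3.9, 6.1) after, so it travelled √(0.5² + 1.9²) ≈ 2.0 units.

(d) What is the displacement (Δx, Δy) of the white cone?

(-0.7, -0.5)

The white cone started near (12.1, 1.5) and ended near (11.4, 1.0).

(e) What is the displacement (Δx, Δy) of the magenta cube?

(-2.0, -2.1)

The magenta cube started near (4.6, 6.8) and ended near (2.6, 4.7).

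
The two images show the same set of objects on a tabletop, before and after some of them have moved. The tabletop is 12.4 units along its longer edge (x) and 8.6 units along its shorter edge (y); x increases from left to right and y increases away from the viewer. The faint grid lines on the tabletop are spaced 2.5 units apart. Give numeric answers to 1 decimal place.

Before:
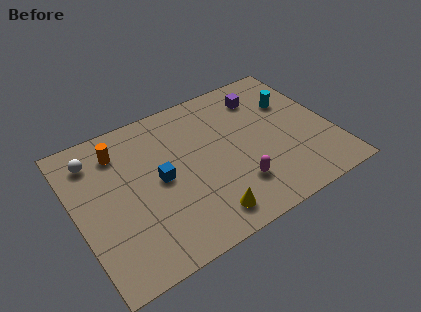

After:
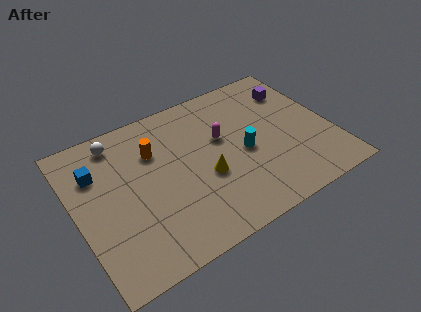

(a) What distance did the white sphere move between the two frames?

1.3

The white sphere was near (1.2, 6.9) before and (2.4, 7.4) after, so it travelled √(1.2² + 0.5²) ≈ 1.3 units.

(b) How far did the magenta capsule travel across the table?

3.0

The magenta capsule moved from about (7.4, 2.2) to (7.2, 5.2), a distance of √(0.2² + 3.0²) ≈ 3.0.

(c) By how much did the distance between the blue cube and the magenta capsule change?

+2.1

Before: roughly 4.0 units apart; after: 6.1. That's 2.1 units further apart.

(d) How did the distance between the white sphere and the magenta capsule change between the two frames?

-2.5

Before: roughly 7.8 units apart; after: 5.3. That's 2.5 units closer together.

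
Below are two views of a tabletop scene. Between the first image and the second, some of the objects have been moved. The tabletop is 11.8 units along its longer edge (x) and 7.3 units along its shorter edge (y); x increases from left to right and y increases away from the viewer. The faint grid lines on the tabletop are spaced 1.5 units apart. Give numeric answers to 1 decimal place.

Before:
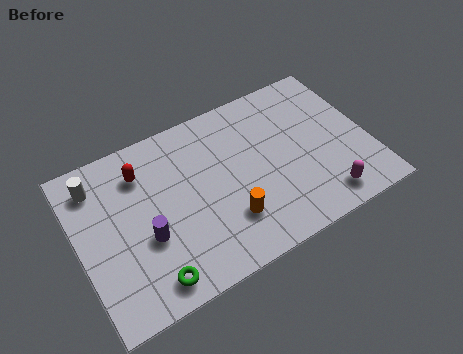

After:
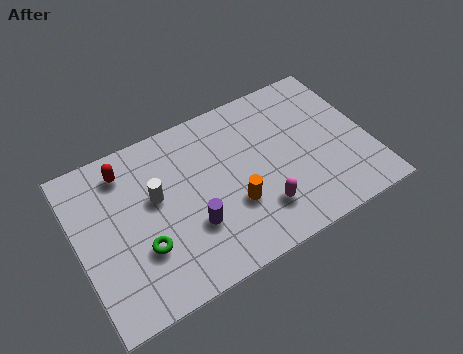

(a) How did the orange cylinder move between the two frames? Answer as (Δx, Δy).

(0.3, 0.5)

From the two frames, the orange cylinder sits at roughly (5.8, 2.0) before and (6.1, 2.5) after.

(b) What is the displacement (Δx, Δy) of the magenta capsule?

(-2.5, 0.7)

The magenta capsule was at about (9.6, 1.1) and moved to about (7.1, 1.8).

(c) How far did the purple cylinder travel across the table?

1.8

From (2.6, 2.8) to (4.4, 2.4), the purple cylinder covered √(1.8² + 0.4²) ≈ 1.8 units.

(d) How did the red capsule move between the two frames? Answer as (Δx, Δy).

(-0.6, 0.4)

The red capsule started near (2.8, 5.6) and ended near (2.2, 6.0).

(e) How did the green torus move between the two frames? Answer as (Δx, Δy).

(-0.1, 1.4)

The green torus started near (2.5, 1.0) and ended near (2.4, 2.4).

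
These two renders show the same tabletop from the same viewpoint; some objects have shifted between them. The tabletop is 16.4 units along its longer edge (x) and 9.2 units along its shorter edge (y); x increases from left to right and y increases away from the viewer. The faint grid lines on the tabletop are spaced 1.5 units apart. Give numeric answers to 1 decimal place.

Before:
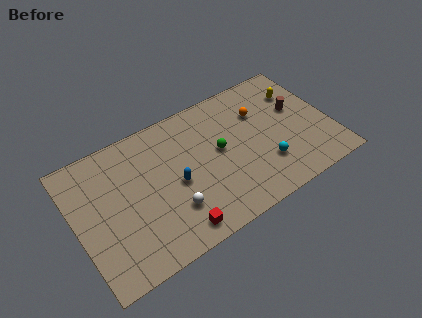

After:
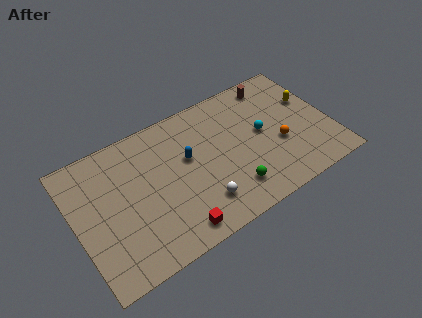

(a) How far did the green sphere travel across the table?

3.0

The green sphere moved from about (9.3, 5.0) to (9.6, 2.0), a distance of √(0.3² + 3.0²) ≈ 3.0.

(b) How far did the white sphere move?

1.9

From (5.8, 2.6) to (7.6, 2.1), the white sphere covered √(1.8² + 0.5²) ≈ 1.9 units.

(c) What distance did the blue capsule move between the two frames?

1.6

From (6.3, 4.2) to (7.3, 5.5), the blue capsule covered √(1.0² + 1.3²) ≈ 1.6 units.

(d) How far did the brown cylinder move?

2.7

The brown cylinder moved from about (14.5, 5.5) to (13.4, 8.0), a distance of √(1.1² + 2.5²) ≈ 2.7.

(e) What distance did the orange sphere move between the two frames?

2.9

The orange sphere moved from about (12.2, 6.4) to (13.0, 3.6), a distance of √(0.8² + 2.8²) ≈ 2.9.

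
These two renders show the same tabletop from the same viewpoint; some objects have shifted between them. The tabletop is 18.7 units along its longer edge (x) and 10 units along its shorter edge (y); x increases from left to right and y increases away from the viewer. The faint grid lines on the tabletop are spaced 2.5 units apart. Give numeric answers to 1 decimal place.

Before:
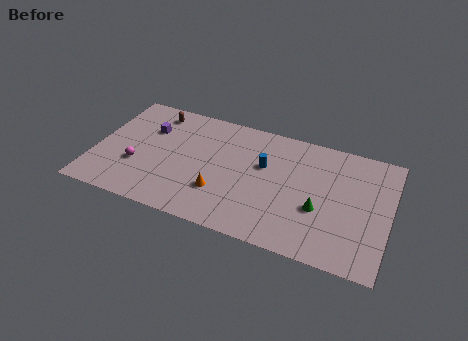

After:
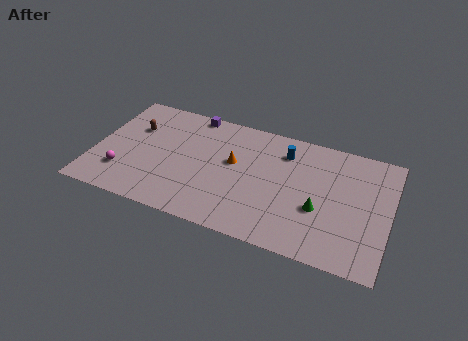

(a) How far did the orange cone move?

2.9

The orange cone moved from about (8.2, 3.0) to (8.8, 5.8), a distance of √(0.6² + 2.8²) ≈ 2.9.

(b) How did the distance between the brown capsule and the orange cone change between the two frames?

-0.7

They were about 7.3 units apart before and 6.6 after — 0.7 units closer together.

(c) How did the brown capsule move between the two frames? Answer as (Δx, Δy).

(-1.1, -1.8)

The brown capsule started near (3.4, 8.5) and ended near (2.3, 6.7).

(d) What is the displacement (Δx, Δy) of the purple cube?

(2.6, 2.3)

From the two frames, the purple cube sits at roughly (3.2, 6.9) before and (5.8, 9.2) after.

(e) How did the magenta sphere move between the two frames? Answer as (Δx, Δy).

(-0.8, -0.9)

The magenta sphere started near (2.8, 3.5) and ended near (2.0, 2.6).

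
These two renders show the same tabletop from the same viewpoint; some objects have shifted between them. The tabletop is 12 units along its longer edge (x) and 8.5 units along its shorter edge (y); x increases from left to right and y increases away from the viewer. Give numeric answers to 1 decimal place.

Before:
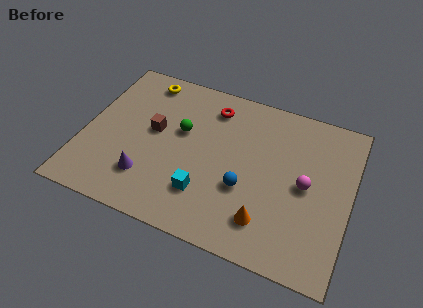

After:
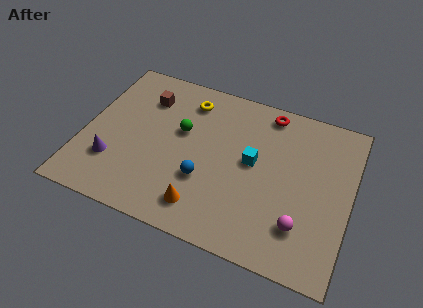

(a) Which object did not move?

the green sphere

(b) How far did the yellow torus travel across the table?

2.2

The yellow torus was near (2.3, 7.4) before and (4.4, 6.9) after, so it travelled √(2.1² + 0.5²) ≈ 2.2 units.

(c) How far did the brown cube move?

1.8

From (3.1, 4.7) to (2.5, 6.4), the brown cube covered √(0.6² + 1.7²) ≈ 1.8 units.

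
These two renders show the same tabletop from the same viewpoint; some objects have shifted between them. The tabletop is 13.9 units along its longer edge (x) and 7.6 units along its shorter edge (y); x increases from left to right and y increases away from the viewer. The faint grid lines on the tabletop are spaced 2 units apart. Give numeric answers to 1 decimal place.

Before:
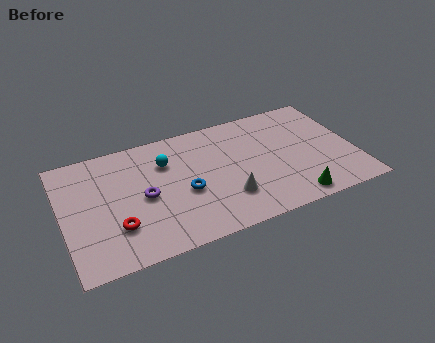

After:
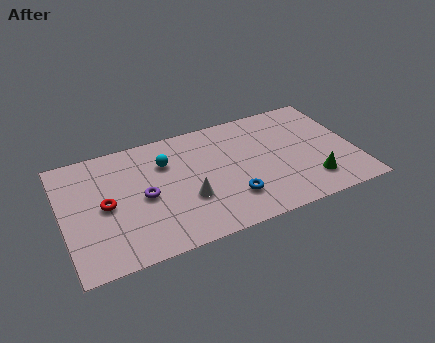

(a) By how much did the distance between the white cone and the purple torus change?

-1.9

Before: roughly 4.1 units apart; after: 2.2. That's 1.9 units closer together.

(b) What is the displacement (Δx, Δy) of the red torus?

(-0.4, 1.5)

The red torus started near (2.4, 2.2) and ended near (2.0, 3.7).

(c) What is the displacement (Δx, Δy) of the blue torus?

(2.1, -1.2)

The blue torus was at about (5.7, 3.2) and moved to about (7.8, 2.0).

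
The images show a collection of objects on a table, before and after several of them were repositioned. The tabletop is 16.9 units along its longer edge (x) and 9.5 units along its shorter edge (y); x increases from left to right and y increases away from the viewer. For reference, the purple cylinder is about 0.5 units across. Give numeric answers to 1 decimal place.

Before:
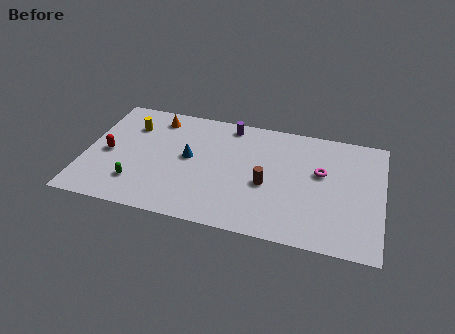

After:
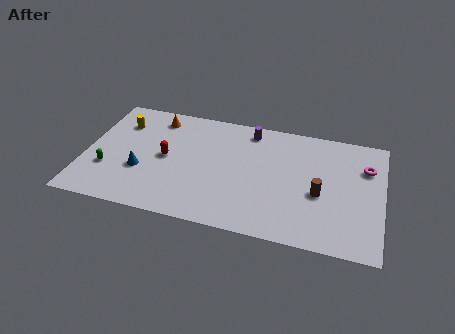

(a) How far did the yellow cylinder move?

0.6

The yellow cylinder was near (2.4, 7.0) before and (1.8, 7.1) after, so it travelled √(0.6² + 0.1²) ≈ 0.6 units.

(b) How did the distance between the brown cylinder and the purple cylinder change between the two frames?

+0.9

Before: roughly 5.0 units apart; after: 5.9. That's 0.9 units further apart.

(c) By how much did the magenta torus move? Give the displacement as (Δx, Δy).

(2.5, 1.0)

The magenta torus started near (13.4, 5.7) and ended near (15.9, 6.7).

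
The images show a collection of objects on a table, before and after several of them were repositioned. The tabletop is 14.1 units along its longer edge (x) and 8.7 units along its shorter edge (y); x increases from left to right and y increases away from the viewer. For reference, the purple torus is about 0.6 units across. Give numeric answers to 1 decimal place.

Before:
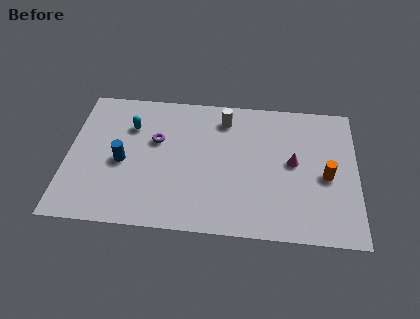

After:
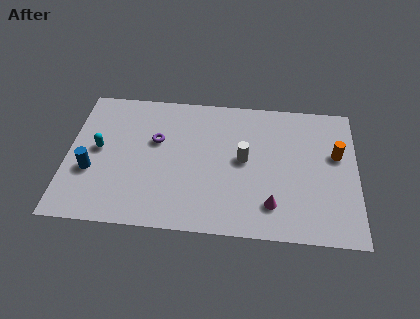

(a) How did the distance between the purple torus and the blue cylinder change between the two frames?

+1.6

Before: roughly 2.2 units apart; after: 3.8. That's 1.6 units further apart.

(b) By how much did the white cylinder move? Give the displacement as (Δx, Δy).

(1.0, -2.5)

The white cylinder was at about (7.6, 7.1) and moved to about (8.6, 4.6).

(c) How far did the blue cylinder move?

1.7

The blue cylinder moved from about (2.7, 3.9) to (1.2, 3.2), a distance of √(1.5² + 0.7²) ≈ 1.7.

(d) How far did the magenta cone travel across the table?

2.9

The magenta cone was near (11.0, 4.6) before and (10.0, 1.9) after, so it travelled √(1.0² + 2.7²) ≈ 2.9 units.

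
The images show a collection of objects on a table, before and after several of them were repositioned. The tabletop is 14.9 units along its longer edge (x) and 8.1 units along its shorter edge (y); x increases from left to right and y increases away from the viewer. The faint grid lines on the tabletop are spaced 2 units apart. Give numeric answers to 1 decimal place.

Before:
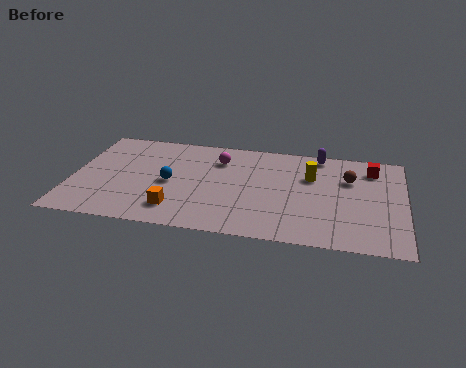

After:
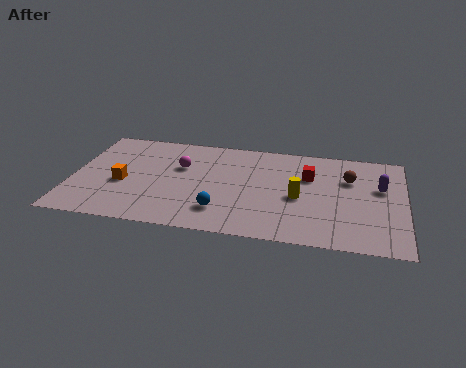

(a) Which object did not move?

the brown sphere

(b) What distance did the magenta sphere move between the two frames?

1.9

From (6.5, 6.1) to (4.8, 5.2), the magenta sphere covered √(1.7² + 0.9²) ≈ 1.9 units.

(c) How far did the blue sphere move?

3.1

From (4.4, 3.8) to (6.8, 1.9), the blue sphere covered √(2.4² + 1.9²) ≈ 3.1 units.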